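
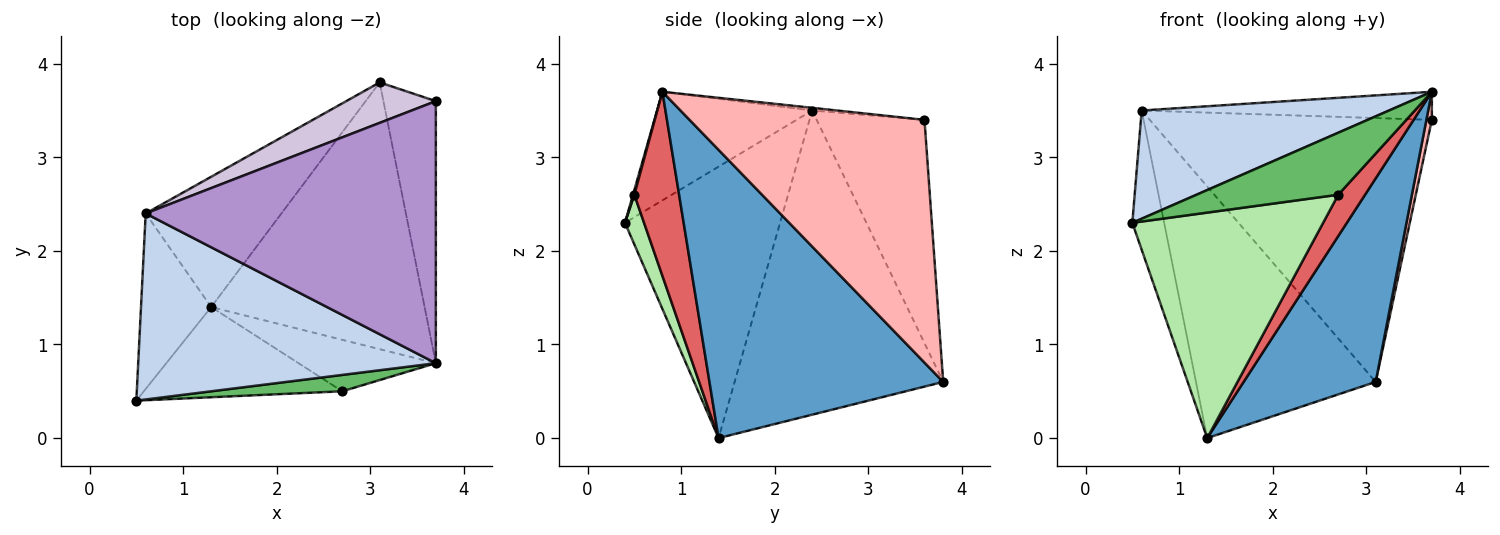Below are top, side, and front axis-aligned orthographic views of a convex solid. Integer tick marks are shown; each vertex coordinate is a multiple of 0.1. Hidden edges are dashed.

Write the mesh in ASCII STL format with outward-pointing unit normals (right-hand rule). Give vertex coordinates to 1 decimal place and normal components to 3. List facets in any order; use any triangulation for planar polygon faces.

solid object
 facet normal 0.732 -0.413 -0.542
  outer loop
   vertex 1.3 1.4 0.0
   vertex 3.1 3.8 0.6
   vertex 3.7 0.8 3.7
  endloop
 endfacet
 facet normal -0.301 -0.480 0.824
  outer loop
   vertex 0.6 2.4 3.5
   vertex 0.5 0.4 2.3
   vertex 3.7 0.8 3.7
  endloop
 endfacet
 facet normal -0.950 0.195 -0.246
  outer loop
   vertex 0.6 2.4 3.5
   vertex 1.3 1.4 0.0
   vertex 0.5 0.4 2.3
  endloop
 endfacet
 facet normal -0.718 0.618 -0.320
  outer loop
   vertex 0.6 2.4 3.5
   vertex 3.1 3.8 0.6
   vertex 1.3 1.4 0.0
  endloop
 endfacet
 facet normal 0.009 -0.967 0.255
  outer loop
   vertex 2.7 0.5 2.6
   vertex 3.7 0.8 3.7
   vertex 0.5 0.4 2.3
  endloop
 endfacet
 facet normal 0.092 -0.925 -0.370
  outer loop
   vertex 2.7 0.5 2.6
   vertex 0.5 0.4 2.3
   vertex 1.3 1.4 0.0
  endloop
 endfacet
 facet normal 0.723 -0.433 -0.539
  outer loop
   vertex 2.7 0.5 2.6
   vertex 1.3 1.4 0.0
   vertex 3.7 0.8 3.7
  endloop
 endfacet
 facet normal 0.977 -0.023 -0.211
  outer loop
   vertex 3.7 3.6 3.4
   vertex 3.7 0.8 3.7
   vertex 3.1 3.8 0.6
  endloop
 endfacet
 facet normal -0.009 0.107 0.994
  outer loop
   vertex 3.7 3.6 3.4
   vertex 0.6 2.4 3.5
   vertex 3.7 0.8 3.7
  endloop
 endfacet
 facet normal -0.353 0.925 0.142
  outer loop
   vertex 3.7 3.6 3.4
   vertex 3.1 3.8 0.6
   vertex 0.6 2.4 3.5
  endloop
 endfacet
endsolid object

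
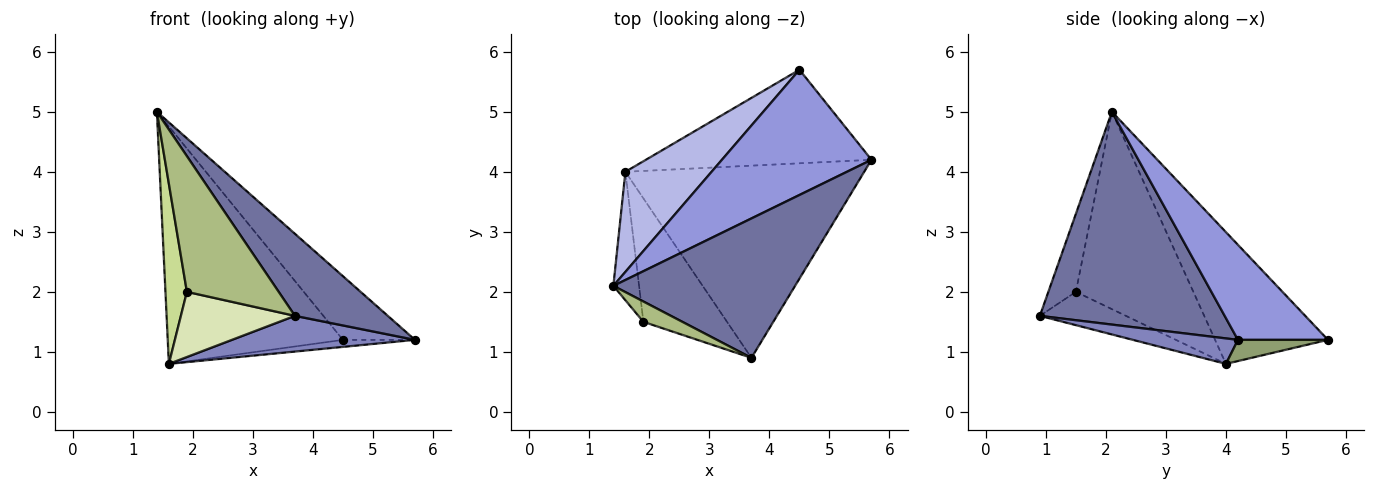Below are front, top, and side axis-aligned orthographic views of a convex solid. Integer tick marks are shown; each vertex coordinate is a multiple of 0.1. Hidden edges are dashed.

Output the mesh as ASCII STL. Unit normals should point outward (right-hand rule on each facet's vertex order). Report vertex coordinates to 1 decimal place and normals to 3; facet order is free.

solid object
 facet normal 0.710 -0.357 0.607
  outer loop
   vertex 3.7 0.9 1.6
   vertex 5.7 4.2 1.2
   vertex 1.4 2.1 5.0
  endloop
 endfacet
 facet normal 0.104 -0.182 -0.978
  outer loop
   vertex 1.6 4.0 0.8
   vertex 5.7 4.2 1.2
   vertex 3.7 0.9 1.6
  endloop
 endfacet
 facet normal 0.493 0.394 0.776
  outer loop
   vertex 4.5 5.7 1.2
   vertex 1.4 2.1 5.0
   vertex 5.7 4.2 1.2
  endloop
 endfacet
 facet normal -0.511 0.792 0.334
  outer loop
   vertex 4.5 5.7 1.2
   vertex 1.6 4.0 0.8
   vertex 1.4 2.1 5.0
  endloop
 endfacet
 facet normal 0.093 0.075 -0.993
  outer loop
   vertex 4.5 5.7 1.2
   vertex 5.7 4.2 1.2
   vertex 1.6 4.0 0.8
  endloop
 endfacet
 facet normal -0.284 -0.948 0.142
  outer loop
   vertex 1.9 1.5 2.0
   vertex 3.7 0.9 1.6
   vertex 1.4 2.1 5.0
  endloop
 endfacet
 facet normal -0.976 -0.178 -0.127
  outer loop
   vertex 1.9 1.5 2.0
   vertex 1.4 2.1 5.0
   vertex 1.6 4.0 0.8
  endloop
 endfacet
 facet normal -0.332 -0.440 -0.834
  outer loop
   vertex 1.9 1.5 2.0
   vertex 1.6 4.0 0.8
   vertex 3.7 0.9 1.6
  endloop
 endfacet
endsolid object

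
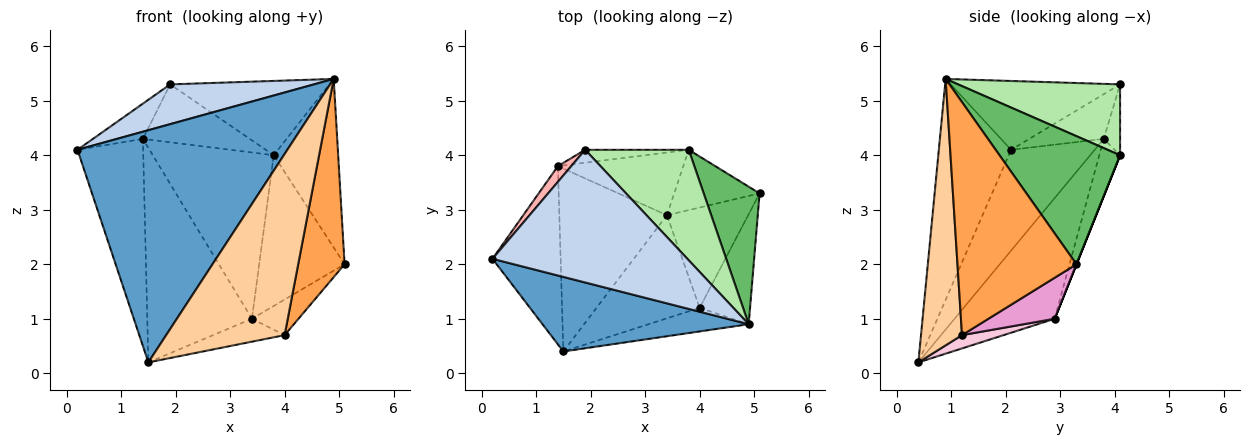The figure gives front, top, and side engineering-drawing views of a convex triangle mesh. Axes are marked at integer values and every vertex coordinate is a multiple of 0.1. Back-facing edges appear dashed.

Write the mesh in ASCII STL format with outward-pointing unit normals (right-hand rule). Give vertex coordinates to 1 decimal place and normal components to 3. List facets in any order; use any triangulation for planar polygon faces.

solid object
 facet normal -0.311 -0.905 0.291
  outer loop
   vertex 1.5 0.4 0.2
   vertex 4.9 0.9 5.4
   vertex 0.2 2.1 4.1
  endloop
 endfacet
 facet normal -0.320 -0.272 0.907
  outer loop
   vertex 1.9 4.1 5.3
   vertex 0.2 2.1 4.1
   vertex 4.9 0.9 5.4
  endloop
 endfacet
 facet normal 0.913 -0.356 -0.198
  outer loop
   vertex 4.0 1.2 0.7
   vertex 5.1 3.3 2.0
   vertex 4.9 0.9 5.4
  endloop
 endfacet
 facet normal 0.325 -0.938 -0.122
  outer loop
   vertex 4.0 1.2 0.7
   vertex 4.9 0.9 5.4
   vertex 1.5 0.4 0.2
  endloop
 endfacet
 facet normal 0.823 0.440 0.359
  outer loop
   vertex 3.8 4.1 4.0
   vertex 4.9 0.9 5.4
   vertex 5.1 3.3 2.0
  endloop
 endfacet
 facet normal 0.494 0.485 0.722
  outer loop
   vertex 3.8 4.1 4.0
   vertex 1.9 4.1 5.3
   vertex 4.9 0.9 5.4
  endloop
 endfacet
 facet normal -0.694 0.545 -0.469
  outer loop
   vertex 1.4 3.8 4.3
   vertex 1.5 0.4 0.2
   vertex 0.2 2.1 4.1
  endloop
 endfacet
 facet normal -0.806 0.541 0.241
  outer loop
   vertex 1.4 3.8 4.3
   vertex 0.2 2.1 4.1
   vertex 1.9 4.1 5.3
  endloop
 endfacet
 facet normal -0.148 0.965 -0.216
  outer loop
   vertex 1.4 3.8 4.3
   vertex 1.9 4.1 5.3
   vertex 3.8 4.1 4.0
  endloop
 endfacet
 facet normal 0.000 0.928 -0.371
  outer loop
   vertex 3.4 2.9 1.0
   vertex 3.8 4.1 4.0
   vertex 5.1 3.3 2.0
  endloop
 endfacet
 facet normal -0.159 0.924 -0.348
  outer loop
   vertex 3.4 2.9 1.0
   vertex 1.4 3.8 4.3
   vertex 3.8 4.1 4.0
  endloop
 endfacet
 facet normal -0.589 0.615 -0.525
  outer loop
   vertex 3.4 2.9 1.0
   vertex 1.5 0.4 0.2
   vertex 1.4 3.8 4.3
  endloop
 endfacet
 facet normal 0.430 0.302 -0.851
  outer loop
   vertex 3.4 2.9 1.0
   vertex 5.1 3.3 2.0
   vertex 4.0 1.2 0.7
  endloop
 endfacet
 facet normal 0.125 0.215 -0.969
  outer loop
   vertex 3.4 2.9 1.0
   vertex 4.0 1.2 0.7
   vertex 1.5 0.4 0.2
  endloop
 endfacet
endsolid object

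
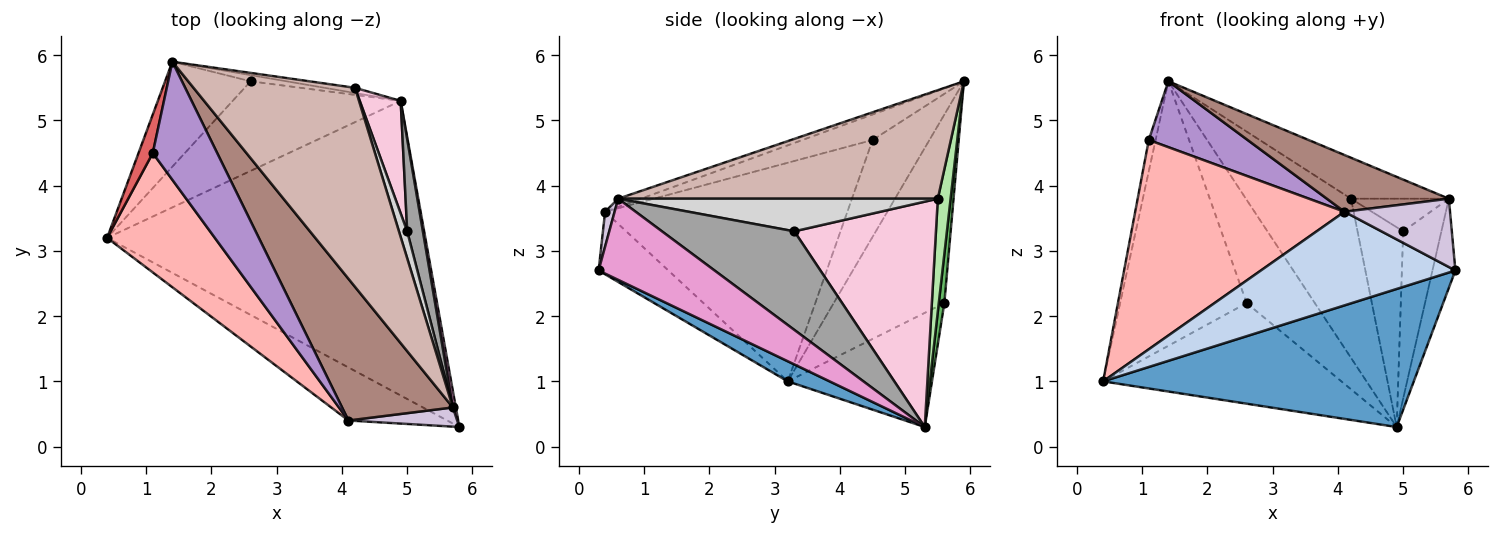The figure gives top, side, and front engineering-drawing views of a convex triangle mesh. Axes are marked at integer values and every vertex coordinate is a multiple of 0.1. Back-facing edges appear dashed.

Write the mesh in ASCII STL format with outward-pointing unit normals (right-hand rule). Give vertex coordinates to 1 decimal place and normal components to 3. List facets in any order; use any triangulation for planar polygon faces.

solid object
 facet normal 0.057 -0.424 -0.904
  outer loop
   vertex 4.9 5.3 0.3
   vertex 5.8 0.3 2.7
   vertex 0.4 3.2 1.0
  endloop
 endfacet
 facet normal -0.298 -0.831 -0.470
  outer loop
   vertex 4.1 0.4 3.6
   vertex 0.4 3.2 1.0
   vertex 5.8 0.3 2.7
  endloop
 endfacet
 facet normal -0.412 0.681 -0.606
  outer loop
   vertex 2.6 5.6 2.2
   vertex 4.9 5.3 0.3
   vertex 0.4 3.2 1.0
  endloop
 endfacet
 facet normal -0.631 0.721 -0.286
  outer loop
   vertex 2.6 5.6 2.2
   vertex 0.4 3.2 1.0
   vertex 1.4 5.9 5.6
  endloop
 endfacet
 facet normal 0.081 0.995 -0.059
  outer loop
   vertex 2.6 5.6 2.2
   vertex 1.4 5.9 5.6
   vertex 4.9 5.3 0.3
  endloop
 endfacet
 facet normal 0.121 0.992 -0.033
  outer loop
   vertex 4.2 5.5 3.8
   vertex 4.9 5.3 0.3
   vertex 1.4 5.9 5.6
  endloop
 endfacet
 facet normal -0.982 0.118 0.145
  outer loop
   vertex 1.1 4.5 4.7
   vertex 1.4 5.9 5.6
   vertex 0.4 3.2 1.0
  endloop
 endfacet
 facet normal -0.709 -0.613 0.349
  outer loop
   vertex 1.1 4.5 4.7
   vertex 0.4 3.2 1.0
   vertex 4.1 0.4 3.6
  endloop
 endfacet
 facet normal -0.327 -0.461 0.825
  outer loop
   vertex 1.1 4.5 4.7
   vertex 4.1 0.4 3.6
   vertex 1.4 5.9 5.6
  endloop
 endfacet
 facet normal 0.086 -0.959 0.269
  outer loop
   vertex 5.7 0.6 3.8
   vertex 4.1 0.4 3.6
   vertex 5.8 0.3 2.7
  endloop
 endfacet
 facet normal -0.069 -0.371 0.926
  outer loop
   vertex 5.7 0.6 3.8
   vertex 1.4 5.9 5.6
   vertex 4.1 0.4 3.6
  endloop
 endfacet
 facet normal 0.550 0.168 0.818
  outer loop
   vertex 5.7 0.6 3.8
   vertex 4.2 5.5 3.8
   vertex 1.4 5.9 5.6
  endloop
 endfacet
 facet normal 0.980 0.194 0.036
  outer loop
   vertex 5.7 0.6 3.8
   vertex 5.8 0.3 2.7
   vertex 4.9 5.3 0.3
  endloop
 endfacet
 facet normal 0.938 0.302 0.170
  outer loop
   vertex 5.0 3.3 3.3
   vertex 4.9 5.3 0.3
   vertex 4.2 5.5 3.8
  endloop
 endfacet
 facet normal 0.950 0.274 0.151
  outer loop
   vertex 5.0 3.3 3.3
   vertex 5.7 0.6 3.8
   vertex 4.9 5.3 0.3
  endloop
 endfacet
 facet normal 0.929 0.285 0.235
  outer loop
   vertex 5.0 3.3 3.3
   vertex 4.2 5.5 3.8
   vertex 5.7 0.6 3.8
  endloop
 endfacet
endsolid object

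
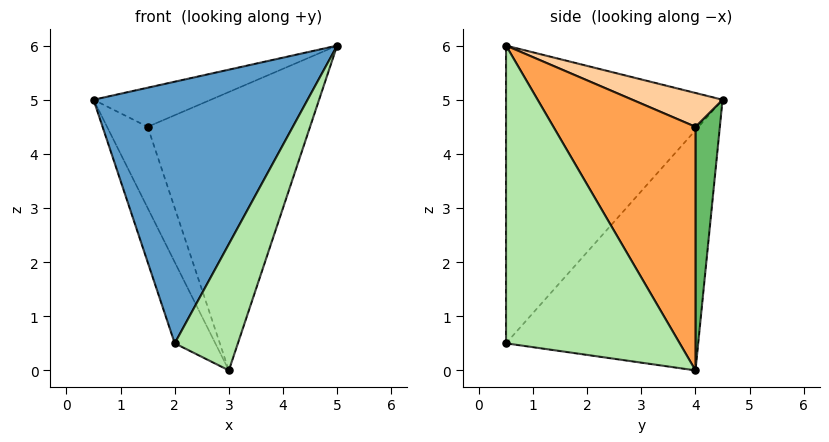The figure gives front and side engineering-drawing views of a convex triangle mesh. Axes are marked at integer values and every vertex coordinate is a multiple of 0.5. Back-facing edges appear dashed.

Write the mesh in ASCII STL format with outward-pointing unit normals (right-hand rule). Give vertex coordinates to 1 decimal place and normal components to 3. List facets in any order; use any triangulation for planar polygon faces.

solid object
 facet normal -0.663 -0.655 0.362
  outer loop
   vertex 2.0 0.5 0.5
   vertex 5.0 0.5 6.0
   vertex 0.5 4.5 5.0
  endloop
 endfacet
 facet normal -0.872 0.184 -0.454
  outer loop
   vertex 2.0 0.5 0.5
   vertex 0.5 4.5 5.0
   vertex 3.0 4.0 0.0
  endloop
 endfacet
 facet normal 0.643 0.735 0.214
  outer loop
   vertex 1.5 4.0 4.5
   vertex 5.0 0.5 6.0
   vertex 3.0 4.0 0.0
  endloop
 endfacet
 facet normal 0.561 0.729 0.393
  outer loop
   vertex 1.5 4.0 4.5
   vertex 0.5 4.5 5.0
   vertex 5.0 0.5 6.0
  endloop
 endfacet
 facet normal 0.507 0.845 0.169
  outer loop
   vertex 1.5 4.0 4.5
   vertex 3.0 4.0 0.0
   vertex 0.5 4.5 5.0
  endloop
 endfacet
 facet normal 0.836 -0.304 -0.456
  outer loop
   vertex 2.0 0.5 0.5
   vertex 3.0 4.0 0.0
   vertex 5.0 0.5 6.0
  endloop
 endfacet
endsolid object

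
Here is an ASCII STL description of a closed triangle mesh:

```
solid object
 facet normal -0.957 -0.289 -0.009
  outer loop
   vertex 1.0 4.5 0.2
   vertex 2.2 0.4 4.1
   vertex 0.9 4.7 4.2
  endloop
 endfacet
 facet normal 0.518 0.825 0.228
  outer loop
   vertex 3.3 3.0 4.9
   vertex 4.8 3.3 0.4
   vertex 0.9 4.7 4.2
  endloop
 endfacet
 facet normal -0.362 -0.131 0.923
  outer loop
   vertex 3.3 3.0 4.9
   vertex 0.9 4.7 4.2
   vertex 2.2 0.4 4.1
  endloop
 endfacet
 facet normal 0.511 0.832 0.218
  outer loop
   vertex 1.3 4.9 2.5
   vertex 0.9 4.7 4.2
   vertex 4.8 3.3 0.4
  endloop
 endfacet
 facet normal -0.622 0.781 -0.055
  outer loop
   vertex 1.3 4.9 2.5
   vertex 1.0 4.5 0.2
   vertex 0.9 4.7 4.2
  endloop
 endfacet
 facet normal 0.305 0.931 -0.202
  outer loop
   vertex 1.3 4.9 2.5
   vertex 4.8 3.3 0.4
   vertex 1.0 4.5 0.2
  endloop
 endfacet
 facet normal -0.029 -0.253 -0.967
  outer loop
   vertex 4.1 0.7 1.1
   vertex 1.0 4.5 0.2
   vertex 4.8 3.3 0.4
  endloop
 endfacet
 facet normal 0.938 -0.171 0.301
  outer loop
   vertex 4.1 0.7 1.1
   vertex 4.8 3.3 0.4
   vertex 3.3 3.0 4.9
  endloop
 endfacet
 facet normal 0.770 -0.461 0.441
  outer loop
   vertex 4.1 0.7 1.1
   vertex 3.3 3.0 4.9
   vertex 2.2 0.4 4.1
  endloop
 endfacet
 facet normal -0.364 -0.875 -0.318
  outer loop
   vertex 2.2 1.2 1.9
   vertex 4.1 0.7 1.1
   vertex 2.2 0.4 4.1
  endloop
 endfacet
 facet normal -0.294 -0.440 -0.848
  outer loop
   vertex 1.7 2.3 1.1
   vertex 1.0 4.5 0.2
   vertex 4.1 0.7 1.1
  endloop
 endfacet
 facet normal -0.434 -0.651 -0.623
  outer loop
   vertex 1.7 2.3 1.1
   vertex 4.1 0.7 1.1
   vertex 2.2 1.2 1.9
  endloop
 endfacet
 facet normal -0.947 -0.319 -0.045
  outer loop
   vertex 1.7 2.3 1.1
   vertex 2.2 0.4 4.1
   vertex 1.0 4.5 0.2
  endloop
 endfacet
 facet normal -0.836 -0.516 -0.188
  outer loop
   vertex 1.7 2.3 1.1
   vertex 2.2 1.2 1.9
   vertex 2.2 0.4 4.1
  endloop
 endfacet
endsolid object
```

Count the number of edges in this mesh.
21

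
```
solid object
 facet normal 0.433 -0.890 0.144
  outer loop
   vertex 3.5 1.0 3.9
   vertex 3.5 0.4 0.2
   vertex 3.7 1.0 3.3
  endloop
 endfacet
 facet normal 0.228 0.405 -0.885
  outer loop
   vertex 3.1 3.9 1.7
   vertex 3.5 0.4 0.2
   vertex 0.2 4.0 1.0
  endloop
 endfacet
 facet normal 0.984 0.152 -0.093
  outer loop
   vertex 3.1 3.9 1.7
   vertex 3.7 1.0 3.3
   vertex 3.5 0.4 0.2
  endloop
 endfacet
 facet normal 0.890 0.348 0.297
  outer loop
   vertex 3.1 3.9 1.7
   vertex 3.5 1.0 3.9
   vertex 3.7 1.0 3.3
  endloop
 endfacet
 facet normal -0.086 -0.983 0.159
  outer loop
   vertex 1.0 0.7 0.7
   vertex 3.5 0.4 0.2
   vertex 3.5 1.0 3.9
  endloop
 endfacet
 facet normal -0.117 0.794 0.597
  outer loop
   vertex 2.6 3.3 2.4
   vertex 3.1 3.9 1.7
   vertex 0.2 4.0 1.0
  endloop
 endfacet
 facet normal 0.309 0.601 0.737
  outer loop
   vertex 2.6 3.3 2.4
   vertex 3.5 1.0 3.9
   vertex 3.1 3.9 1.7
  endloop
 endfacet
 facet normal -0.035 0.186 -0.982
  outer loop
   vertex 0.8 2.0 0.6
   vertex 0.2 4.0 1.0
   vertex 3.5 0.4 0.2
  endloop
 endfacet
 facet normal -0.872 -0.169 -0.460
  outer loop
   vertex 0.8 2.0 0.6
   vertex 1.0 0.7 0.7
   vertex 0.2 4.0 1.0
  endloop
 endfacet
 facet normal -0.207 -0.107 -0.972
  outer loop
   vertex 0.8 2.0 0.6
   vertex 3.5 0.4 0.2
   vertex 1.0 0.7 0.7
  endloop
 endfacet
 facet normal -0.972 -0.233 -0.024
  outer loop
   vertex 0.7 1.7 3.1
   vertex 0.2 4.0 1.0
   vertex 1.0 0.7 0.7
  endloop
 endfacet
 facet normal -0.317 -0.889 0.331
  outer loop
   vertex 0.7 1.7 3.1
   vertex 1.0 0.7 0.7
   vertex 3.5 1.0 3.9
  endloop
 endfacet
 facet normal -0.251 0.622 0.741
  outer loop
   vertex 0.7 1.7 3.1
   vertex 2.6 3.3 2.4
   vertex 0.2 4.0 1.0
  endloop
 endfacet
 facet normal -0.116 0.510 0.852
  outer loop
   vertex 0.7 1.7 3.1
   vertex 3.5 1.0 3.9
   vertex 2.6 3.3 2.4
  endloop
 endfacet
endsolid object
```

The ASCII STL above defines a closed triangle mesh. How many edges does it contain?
21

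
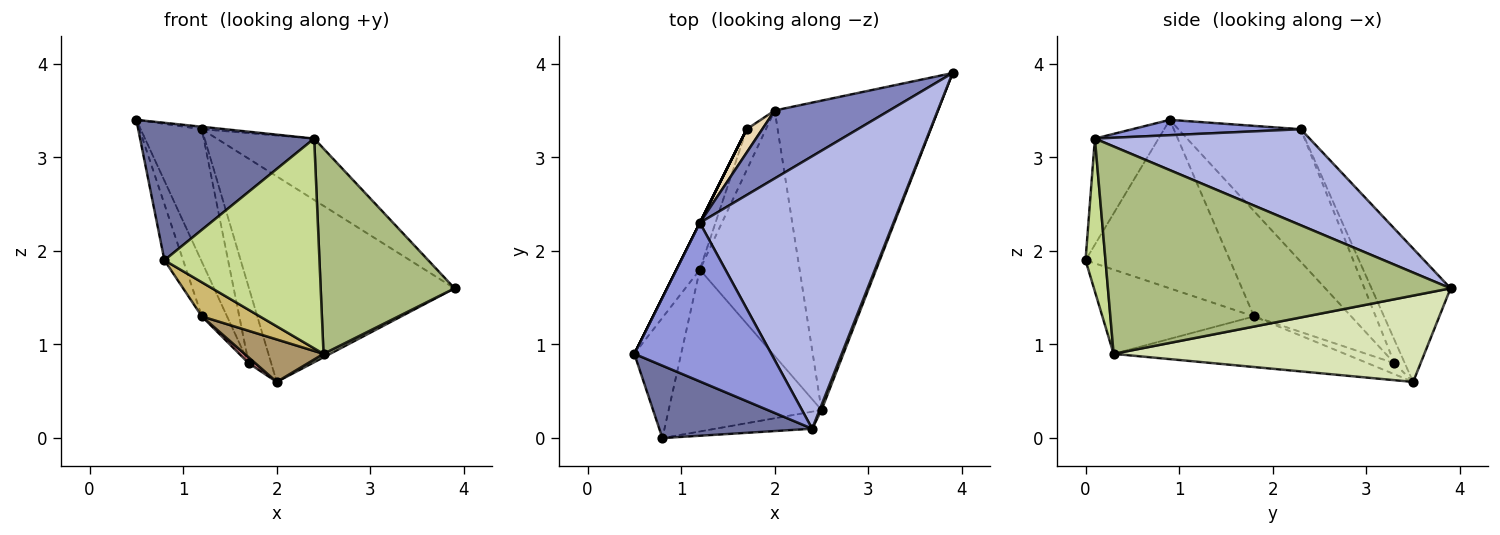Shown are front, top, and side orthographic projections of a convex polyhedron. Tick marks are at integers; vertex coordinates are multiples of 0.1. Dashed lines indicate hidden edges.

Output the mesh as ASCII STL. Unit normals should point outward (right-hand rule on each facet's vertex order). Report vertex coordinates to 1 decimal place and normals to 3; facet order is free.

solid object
 facet normal -0.308 -0.842 0.444
  outer loop
   vertex 2.4 0.1 3.2
   vertex 0.5 0.9 3.4
   vertex 0.8 0.0 1.9
  endloop
 endfacet
 facet normal -0.343 0.892 0.295
  outer loop
   vertex 1.2 2.3 3.3
   vertex 3.9 3.9 1.6
   vertex 2.0 3.5 0.6
  endloop
 endfacet
 facet normal 0.111 0.015 0.994
  outer loop
   vertex 1.2 2.3 3.3
   vertex 0.5 0.9 3.4
   vertex 2.4 0.1 3.2
  endloop
 endfacet
 facet normal 0.436 0.198 0.878
  outer loop
   vertex 1.2 2.3 3.3
   vertex 2.4 0.1 3.2
   vertex 3.9 3.9 1.6
  endloop
 endfacet
 facet normal -0.956 0.124 -0.266
  outer loop
   vertex 1.2 1.8 1.3
   vertex 0.8 0.0 1.9
   vertex 0.5 0.9 3.4
  endloop
 endfacet
 facet normal 0.931 -0.364 0.009
  outer loop
   vertex 2.5 0.3 0.9
   vertex 3.9 3.9 1.6
   vertex 2.4 0.1 3.2
  endloop
 endfacet
 facet normal 0.127 -0.989 -0.080
  outer loop
   vertex 2.5 0.3 0.9
   vertex 2.4 0.1 3.2
   vertex 0.8 0.0 1.9
  endloop
 endfacet
 facet normal 0.467 -0.010 -0.884
  outer loop
   vertex 2.5 0.3 0.9
   vertex 2.0 3.5 0.6
   vertex 3.9 3.9 1.6
  endloop
 endfacet
 facet normal -0.447 -0.152 -0.881
  outer loop
   vertex 2.5 0.3 0.9
   vertex 1.2 1.8 1.3
   vertex 2.0 3.5 0.6
  endloop
 endfacet
 facet normal -0.475 -0.182 -0.861
  outer loop
   vertex 2.5 0.3 0.9
   vertex 0.8 0.0 1.9
   vertex 1.2 1.8 1.3
  endloop
 endfacet
 facet normal -0.894 0.447 0.000
  outer loop
   vertex 1.7 3.3 0.8
   vertex 0.5 0.9 3.4
   vertex 1.2 2.3 3.3
  endloop
 endfacet
 facet normal -0.404 0.874 0.269
  outer loop
   vertex 1.7 3.3 0.8
   vertex 1.2 2.3 3.3
   vertex 2.0 3.5 0.6
  endloop
 endfacet
 facet normal -0.946 0.245 -0.210
  outer loop
   vertex 1.7 3.3 0.8
   vertex 1.2 1.8 1.3
   vertex 0.5 0.9 3.4
  endloop
 endfacet
 facet normal -0.492 -0.123 -0.862
  outer loop
   vertex 1.7 3.3 0.8
   vertex 2.0 3.5 0.6
   vertex 1.2 1.8 1.3
  endloop
 endfacet
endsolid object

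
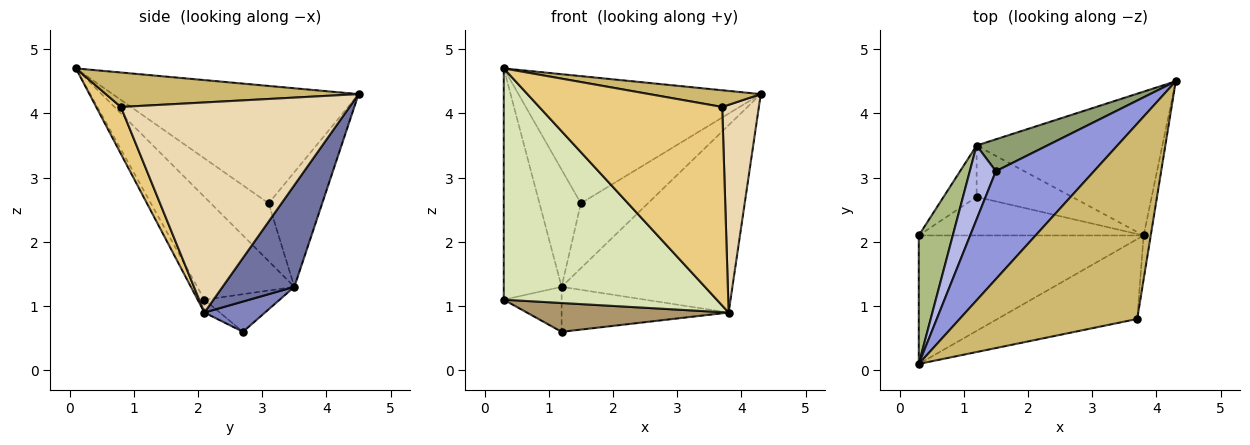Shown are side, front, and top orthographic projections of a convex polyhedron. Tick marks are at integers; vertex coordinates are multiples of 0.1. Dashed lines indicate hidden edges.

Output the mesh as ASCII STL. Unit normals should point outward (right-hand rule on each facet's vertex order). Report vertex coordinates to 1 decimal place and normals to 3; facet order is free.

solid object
 facet normal 0.316 0.752 -0.578
  outer loop
   vertex 3.8 2.1 0.9
   vertex 1.2 3.5 1.3
   vertex 4.3 4.5 4.3
  endloop
 endfacet
 facet normal 0.232 0.640 -0.732
  outer loop
   vertex 3.8 2.1 0.9
   vertex 1.2 2.7 0.6
   vertex 1.2 3.5 1.3
  endloop
 endfacet
 facet normal -0.612 0.603 0.512
  outer loop
   vertex 1.5 3.1 2.6
   vertex 0.3 0.1 4.7
   vertex 4.3 4.5 4.3
  endloop
 endfacet
 facet normal -0.763 0.546 0.344
  outer loop
   vertex 1.5 3.1 2.6
   vertex 1.2 3.5 1.3
   vertex 0.3 0.1 4.7
  endloop
 endfacet
 facet normal -0.583 0.729 0.359
  outer loop
   vertex 1.5 3.1 2.6
   vertex 4.3 4.5 4.3
   vertex 1.2 3.5 1.3
  endloop
 endfacet
 facet normal -0.826 0.492 0.273
  outer loop
   vertex 0.3 2.1 1.1
   vertex 0.3 0.1 4.7
   vertex 1.2 3.5 1.3
  endloop
 endfacet
 facet normal -0.651 0.500 -0.571
  outer loop
   vertex 0.3 2.1 1.1
   vertex 1.2 3.5 1.3
   vertex 1.2 2.7 0.6
  endloop
 endfacet
 facet normal -0.028 -0.874 -0.485
  outer loop
   vertex 0.3 2.1 1.1
   vertex 3.8 2.1 0.9
   vertex 0.3 0.1 4.7
  endloop
 endfacet
 facet normal -0.046 -0.598 -0.800
  outer loop
   vertex 0.3 2.1 1.1
   vertex 1.2 2.7 0.6
   vertex 3.8 2.1 0.9
  endloop
 endfacet
 facet normal 0.190 -0.084 0.978
  outer loop
   vertex 3.7 0.8 4.1
   vertex 4.3 4.5 4.3
   vertex 0.3 0.1 4.7
  endloop
 endfacet
 facet normal 0.124 -0.921 -0.370
  outer loop
   vertex 3.7 0.8 4.1
   vertex 0.3 0.1 4.7
   vertex 3.8 2.1 0.9
  endloop
 endfacet
 facet normal 0.987 -0.158 -0.033
  outer loop
   vertex 3.7 0.8 4.1
   vertex 3.8 2.1 0.9
   vertex 4.3 4.5 4.3
  endloop
 endfacet
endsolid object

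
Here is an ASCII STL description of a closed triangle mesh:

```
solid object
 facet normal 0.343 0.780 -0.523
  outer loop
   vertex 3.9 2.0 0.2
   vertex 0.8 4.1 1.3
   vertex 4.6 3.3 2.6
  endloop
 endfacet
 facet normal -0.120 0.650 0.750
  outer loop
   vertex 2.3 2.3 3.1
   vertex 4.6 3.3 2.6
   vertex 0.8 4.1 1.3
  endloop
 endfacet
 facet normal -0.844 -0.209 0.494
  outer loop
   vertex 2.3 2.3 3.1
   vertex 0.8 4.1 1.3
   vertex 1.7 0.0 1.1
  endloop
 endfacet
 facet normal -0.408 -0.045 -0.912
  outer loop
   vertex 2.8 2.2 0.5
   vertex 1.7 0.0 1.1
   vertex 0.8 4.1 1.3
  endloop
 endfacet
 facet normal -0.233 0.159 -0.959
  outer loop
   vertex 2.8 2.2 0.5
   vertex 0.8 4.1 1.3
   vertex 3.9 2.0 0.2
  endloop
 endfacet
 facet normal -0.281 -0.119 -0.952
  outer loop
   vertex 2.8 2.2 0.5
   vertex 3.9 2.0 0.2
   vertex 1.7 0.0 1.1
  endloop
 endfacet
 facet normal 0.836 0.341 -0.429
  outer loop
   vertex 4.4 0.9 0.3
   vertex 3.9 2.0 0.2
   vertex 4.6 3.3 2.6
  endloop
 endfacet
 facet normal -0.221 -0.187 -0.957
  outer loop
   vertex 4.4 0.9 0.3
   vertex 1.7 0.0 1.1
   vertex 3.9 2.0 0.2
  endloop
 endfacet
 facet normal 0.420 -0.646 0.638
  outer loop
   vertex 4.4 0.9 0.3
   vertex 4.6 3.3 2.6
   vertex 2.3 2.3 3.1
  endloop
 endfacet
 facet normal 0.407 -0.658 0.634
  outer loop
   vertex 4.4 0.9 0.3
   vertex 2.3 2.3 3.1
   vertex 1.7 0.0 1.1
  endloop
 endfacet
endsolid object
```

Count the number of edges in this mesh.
15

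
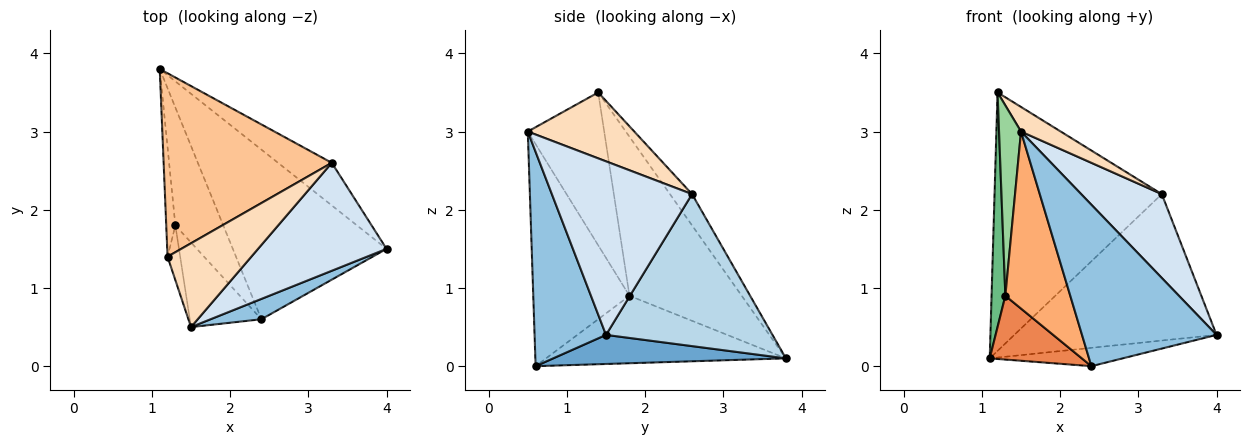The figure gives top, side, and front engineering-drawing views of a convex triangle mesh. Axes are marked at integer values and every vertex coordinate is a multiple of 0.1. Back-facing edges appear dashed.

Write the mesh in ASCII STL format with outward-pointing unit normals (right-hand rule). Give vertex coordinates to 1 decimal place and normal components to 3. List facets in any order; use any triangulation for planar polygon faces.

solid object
 facet normal 0.185 0.106 -0.977
  outer loop
   vertex 2.4 0.6 0.0
   vertex 1.1 3.8 0.1
   vertex 4.0 1.5 0.4
  endloop
 endfacet
 facet normal 0.466 -0.878 0.111
  outer loop
   vertex 2.4 0.6 0.0
   vertex 4.0 1.5 0.4
   vertex 1.5 0.5 3.0
  endloop
 endfacet
 facet normal 0.620 0.753 -0.219
  outer loop
   vertex 3.3 2.6 2.2
   vertex 4.0 1.5 0.4
   vertex 1.1 3.8 0.1
  endloop
 endfacet
 facet normal 0.730 -0.420 0.540
  outer loop
   vertex 3.3 2.6 2.2
   vertex 1.5 0.5 3.0
   vertex 4.0 1.5 0.4
  endloop
 endfacet
 facet normal -0.778 -0.299 -0.553
  outer loop
   vertex 1.3 1.8 0.9
   vertex 1.1 3.8 0.1
   vertex 2.4 0.6 0.0
  endloop
 endfacet
 facet normal -0.801 -0.540 -0.258
  outer loop
   vertex 1.3 1.8 0.9
   vertex 2.4 0.6 0.0
   vertex 1.5 0.5 3.0
  endloop
 endfacet
 facet normal -0.107 0.811 0.575
  outer loop
   vertex 1.2 1.4 3.5
   vertex 3.3 2.6 2.2
   vertex 1.1 3.8 0.1
  endloop
 endfacet
 facet normal 0.602 -0.225 0.766
  outer loop
   vertex 1.2 1.4 3.5
   vertex 1.5 0.5 3.0
   vertex 3.3 2.6 2.2
  endloop
 endfacet
 facet normal -0.991 -0.122 -0.057
  outer loop
   vertex 1.2 1.4 3.5
   vertex 1.1 3.8 0.1
   vertex 1.3 1.8 0.9
  endloop
 endfacet
 facet normal -0.958 -0.275 -0.079
  outer loop
   vertex 1.2 1.4 3.5
   vertex 1.3 1.8 0.9
   vertex 1.5 0.5 3.0
  endloop
 endfacet
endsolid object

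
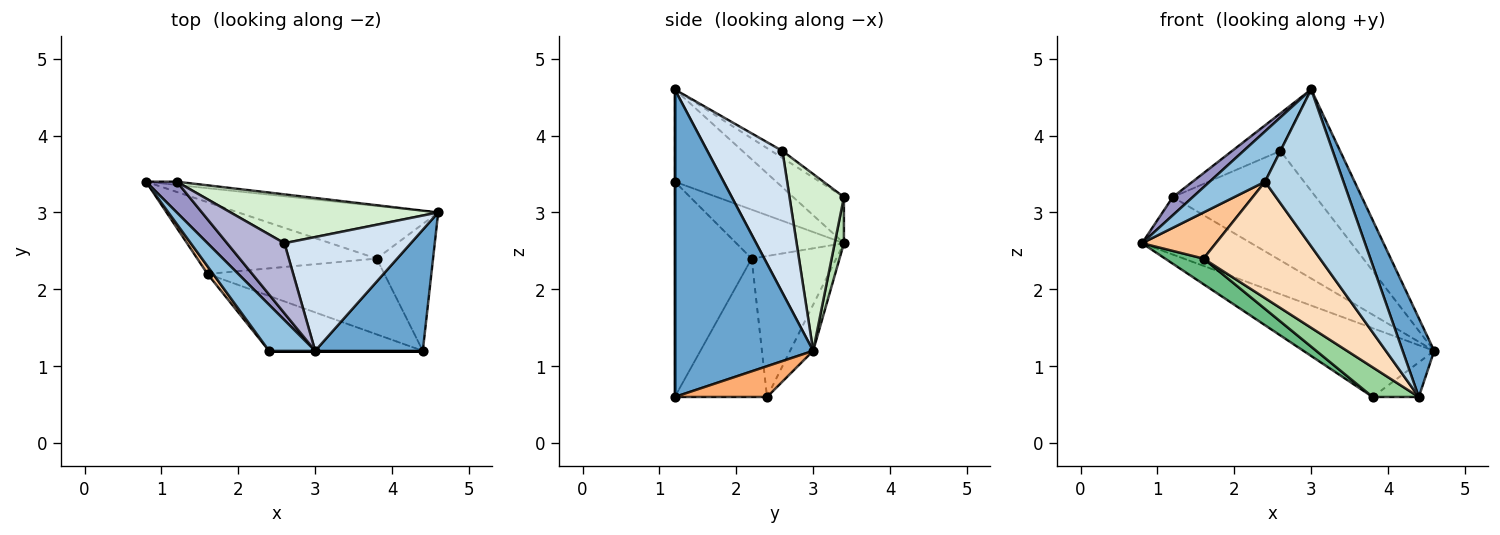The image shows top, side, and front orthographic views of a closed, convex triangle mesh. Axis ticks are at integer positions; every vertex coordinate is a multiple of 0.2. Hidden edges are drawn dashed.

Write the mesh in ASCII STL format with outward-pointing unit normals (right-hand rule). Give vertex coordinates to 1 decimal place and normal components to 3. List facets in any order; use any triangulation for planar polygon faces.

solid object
 facet normal 0.923 -0.210 0.323
  outer loop
   vertex 4.4 1.2 0.6
   vertex 4.6 3.0 1.2
   vertex 3.0 1.2 4.6
  endloop
 endfacet
 facet normal -0.804 -0.438 0.402
  outer loop
   vertex 2.4 1.2 3.4
   vertex 3.0 1.2 4.6
   vertex 0.8 3.4 2.6
  endloop
 endfacet
 facet normal 0.000 -1.000 0.000
  outer loop
   vertex 2.4 1.2 3.4
   vertex 4.4 1.2 0.6
   vertex 3.0 1.2 4.6
  endloop
 endfacet
 facet normal 0.642 0.510 0.572
  outer loop
   vertex 2.6 2.6 3.8
   vertex 3.0 1.2 4.6
   vertex 4.6 3.0 1.2
  endloop
 endfacet
 facet normal -0.139 0.787 -0.602
  outer loop
   vertex 3.8 2.4 0.6
   vertex 0.8 3.4 2.6
   vertex 4.6 3.0 1.2
  endloop
 endfacet
 facet normal 0.466 0.233 -0.854
  outer loop
   vertex 3.8 2.4 0.6
   vertex 4.6 3.0 1.2
   vertex 4.4 1.2 0.6
  endloop
 endfacet
 facet normal -0.821 -0.563 0.094
  outer loop
   vertex 1.6 2.2 2.4
   vertex 2.4 1.2 3.4
   vertex 0.8 3.4 2.6
  endloop
 endfacet
 facet normal -0.513 -0.776 -0.366
  outer loop
   vertex 1.6 2.2 2.4
   vertex 4.4 1.2 0.6
   vertex 2.4 1.2 3.4
  endloop
 endfacet
 facet normal -0.595 -0.270 -0.757
  outer loop
   vertex 1.6 2.2 2.4
   vertex 0.8 3.4 2.6
   vertex 3.8 2.4 0.6
  endloop
 endfacet
 facet normal -0.589 -0.294 -0.753
  outer loop
   vertex 1.6 2.2 2.4
   vertex 3.8 2.4 0.6
   vertex 4.4 1.2 0.6
  endloop
 endfacet
 facet normal 0.084 0.995 -0.056
  outer loop
   vertex 1.2 3.4 3.2
   vertex 4.6 3.0 1.2
   vertex 0.8 3.4 2.6
  endloop
 endfacet
 facet normal 0.328 0.863 0.385
  outer loop
   vertex 1.2 3.4 3.2
   vertex 2.6 2.6 3.8
   vertex 4.6 3.0 1.2
  endloop
 endfacet
 facet normal -0.791 -0.311 0.527
  outer loop
   vertex 1.2 3.4 3.2
   vertex 0.8 3.4 2.6
   vertex 3.0 1.2 4.6
  endloop
 endfacet
 facet normal -0.107 0.470 0.876
  outer loop
   vertex 1.2 3.4 3.2
   vertex 3.0 1.2 4.6
   vertex 2.6 2.6 3.8
  endloop
 endfacet
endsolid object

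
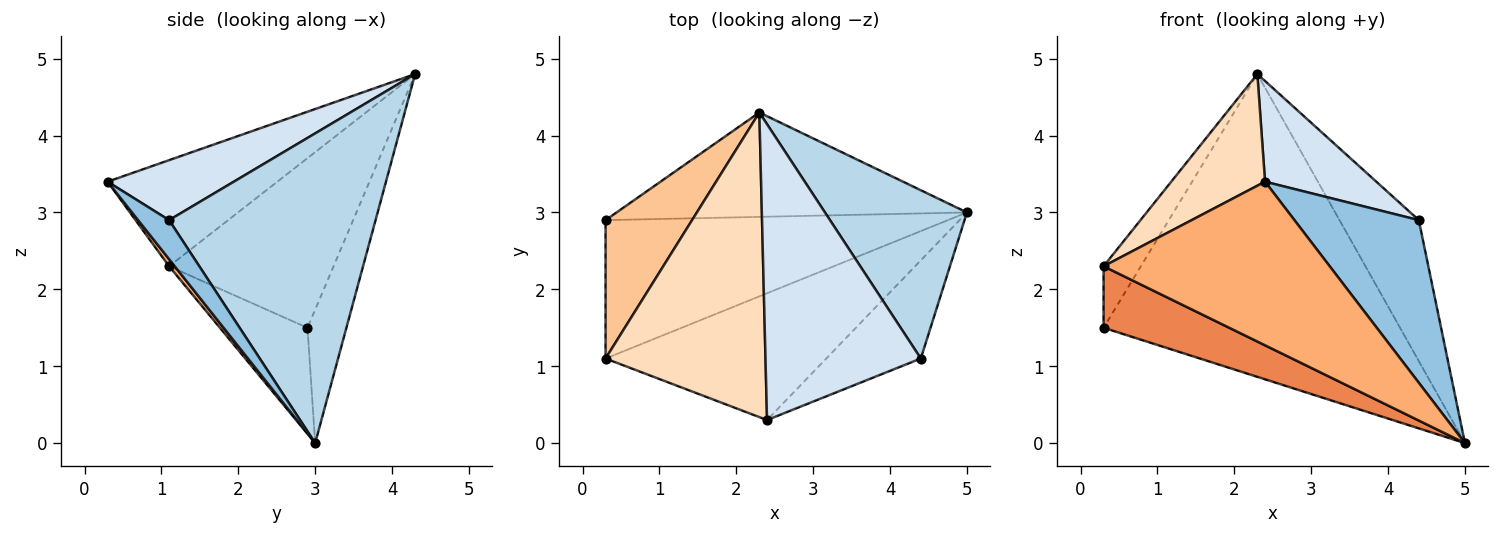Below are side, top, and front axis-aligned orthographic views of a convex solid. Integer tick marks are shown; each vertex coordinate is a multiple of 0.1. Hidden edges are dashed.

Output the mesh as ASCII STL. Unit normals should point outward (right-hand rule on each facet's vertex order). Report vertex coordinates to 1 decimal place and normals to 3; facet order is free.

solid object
 facet normal -0.123 0.938 -0.323
  outer loop
   vertex 2.3 4.3 4.8
   vertex 5.0 3.0 0.0
   vertex 0.3 2.9 1.5
  endloop
 endfacet
 facet normal 0.209 -0.837 -0.505
  outer loop
   vertex 4.4 1.1 2.9
   vertex 2.4 0.3 3.4
   vertex 5.0 3.0 0.0
  endloop
 endfacet
 facet normal 0.858 0.330 0.393
  outer loop
   vertex 4.4 1.1 2.9
   vertex 5.0 3.0 0.0
   vertex 2.3 4.3 4.8
  endloop
 endfacet
 facet normal 0.343 -0.303 0.889
  outer loop
   vertex 4.4 1.1 2.9
   vertex 2.3 4.3 4.8
   vertex 2.4 0.3 3.4
  endloop
 endfacet
 facet normal -0.272 -0.391 -0.879
  outer loop
   vertex 0.3 1.1 2.3
   vertex 0.3 2.9 1.5
   vertex 5.0 3.0 0.0
  endloop
 endfacet
 facet normal 0.020 -0.790 -0.612
  outer loop
   vertex 0.3 1.1 2.3
   vertex 5.0 3.0 0.0
   vertex 2.4 0.3 3.4
  endloop
 endfacet
 facet normal -0.873 0.198 0.445
  outer loop
   vertex 0.3 1.1 2.3
   vertex 2.3 4.3 4.8
   vertex 0.3 2.9 1.5
  endloop
 endfacet
 facet normal -0.529 -0.292 0.797
  outer loop
   vertex 0.3 1.1 2.3
   vertex 2.4 0.3 3.4
   vertex 2.3 4.3 4.8
  endloop
 endfacet
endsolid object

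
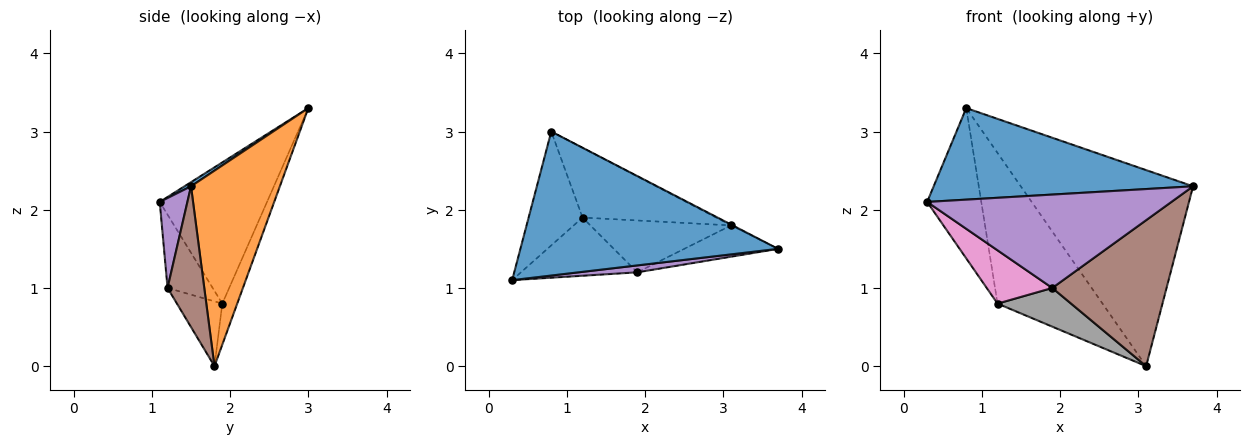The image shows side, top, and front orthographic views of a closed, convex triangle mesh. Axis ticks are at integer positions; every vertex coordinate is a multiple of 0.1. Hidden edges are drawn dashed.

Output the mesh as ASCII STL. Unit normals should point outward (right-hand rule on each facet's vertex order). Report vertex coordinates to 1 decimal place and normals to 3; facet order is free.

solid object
 facet normal 0.013 -0.536 0.844
  outer loop
   vertex 0.8 3.0 3.3
   vertex 0.3 1.1 2.1
   vertex 3.7 1.5 2.3
  endloop
 endfacet
 facet normal 0.458 0.889 -0.004
  outer loop
   vertex 3.1 1.8 0.0
   vertex 0.8 3.0 3.3
   vertex 3.7 1.5 2.3
  endloop
 endfacet
 facet normal -0.845 0.426 -0.323
  outer loop
   vertex 1.2 1.9 0.8
   vertex 0.3 1.1 2.1
   vertex 0.8 3.0 3.3
  endloop
 endfacet
 facet normal -0.128 0.900 -0.417
  outer loop
   vertex 1.2 1.9 0.8
   vertex 0.8 3.0 3.3
   vertex 3.1 1.8 0.0
  endloop
 endfacet
 facet normal 0.112 -0.991 0.073
  outer loop
   vertex 1.9 1.2 1.0
   vertex 3.7 1.5 2.3
   vertex 0.3 1.1 2.1
  endloop
 endfacet
 facet normal 0.300 -0.933 -0.200
  outer loop
   vertex 1.9 1.2 1.0
   vertex 3.1 1.8 0.0
   vertex 3.7 1.5 2.3
  endloop
 endfacet
 facet normal -0.421 -0.613 -0.669
  outer loop
   vertex 1.9 1.2 1.0
   vertex 0.3 1.1 2.1
   vertex 1.2 1.9 0.8
  endloop
 endfacet
 facet normal -0.346 -0.561 -0.752
  outer loop
   vertex 1.9 1.2 1.0
   vertex 1.2 1.9 0.8
   vertex 3.1 1.8 0.0
  endloop
 endfacet
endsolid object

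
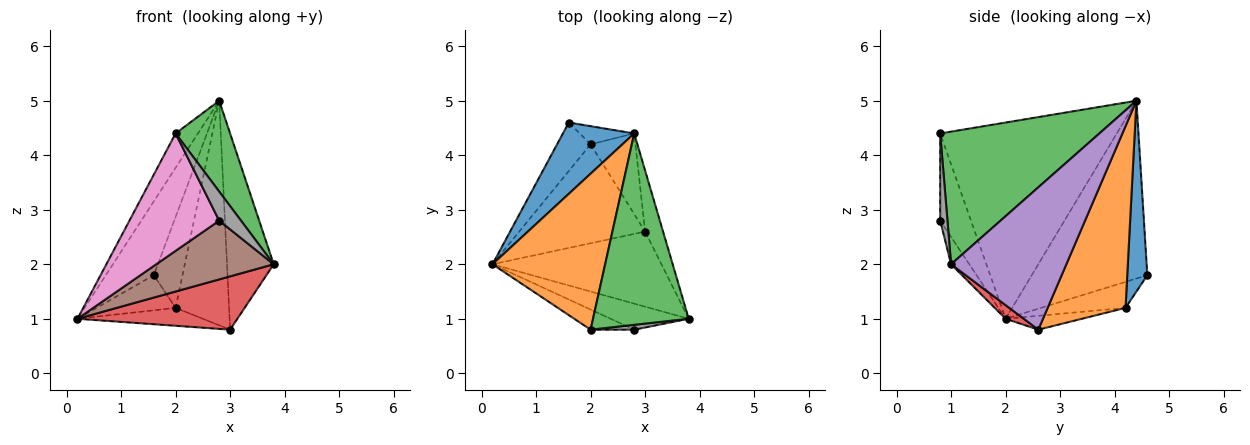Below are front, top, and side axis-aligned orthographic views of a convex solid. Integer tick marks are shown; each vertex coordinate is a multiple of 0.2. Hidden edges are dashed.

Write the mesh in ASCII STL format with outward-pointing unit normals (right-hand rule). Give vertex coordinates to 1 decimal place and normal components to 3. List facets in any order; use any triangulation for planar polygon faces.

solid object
 facet normal -0.866 0.360 0.347
  outer loop
   vertex 1.6 4.6 1.8
   vertex 0.2 2.0 1.0
   vertex 2.8 4.4 5.0
  endloop
 endfacet
 facet normal -0.862 0.109 0.495
  outer loop
   vertex 2.0 0.8 4.4
   vertex 2.8 4.4 5.0
   vertex 0.2 2.0 1.0
  endloop
 endfacet
 facet normal 0.781 -0.268 0.564
  outer loop
   vertex 2.0 0.8 4.4
   vertex 3.8 1.0 2.0
   vertex 2.8 4.4 5.0
  endloop
 endfacet
 facet normal 0.066 -0.577 -0.814
  outer loop
   vertex 3.0 2.6 0.8
   vertex 3.8 1.0 2.0
   vertex 0.2 2.0 1.0
  endloop
 endfacet
 facet normal 0.920 0.373 -0.116
  outer loop
   vertex 3.0 2.6 0.8
   vertex 2.8 4.4 5.0
   vertex 3.8 1.0 2.0
  endloop
 endfacet
 facet normal -0.140 -0.905 -0.401
  outer loop
   vertex 2.8 0.8 2.8
   vertex 0.2 2.0 1.0
   vertex 3.8 1.0 2.0
  endloop
 endfacet
 facet normal -0.320 -0.934 -0.160
  outer loop
   vertex 2.8 0.8 2.8
   vertex 2.0 0.8 4.4
   vertex 0.2 2.0 1.0
  endloop
 endfacet
 facet normal 0.312 -0.937 0.156
  outer loop
   vertex 2.8 0.8 2.8
   vertex 3.8 1.0 2.0
   vertex 2.0 0.8 4.4
  endloop
 endfacet
 facet normal -0.531 0.497 -0.686
  outer loop
   vertex 2.0 4.2 1.2
   vertex 0.2 2.0 1.0
   vertex 1.6 4.6 1.8
  endloop
 endfacet
 facet normal -0.108 0.177 -0.978
  outer loop
   vertex 2.0 4.2 1.2
   vertex 3.0 2.6 0.8
   vertex 0.2 2.0 1.0
  endloop
 endfacet
 facet normal 0.566 0.808 -0.162
  outer loop
   vertex 2.0 4.2 1.2
   vertex 1.6 4.6 1.8
   vertex 2.8 4.4 5.0
  endloop
 endfacet
 facet normal 0.808 0.555 -0.199
  outer loop
   vertex 2.0 4.2 1.2
   vertex 2.8 4.4 5.0
   vertex 3.0 2.6 0.8
  endloop
 endfacet
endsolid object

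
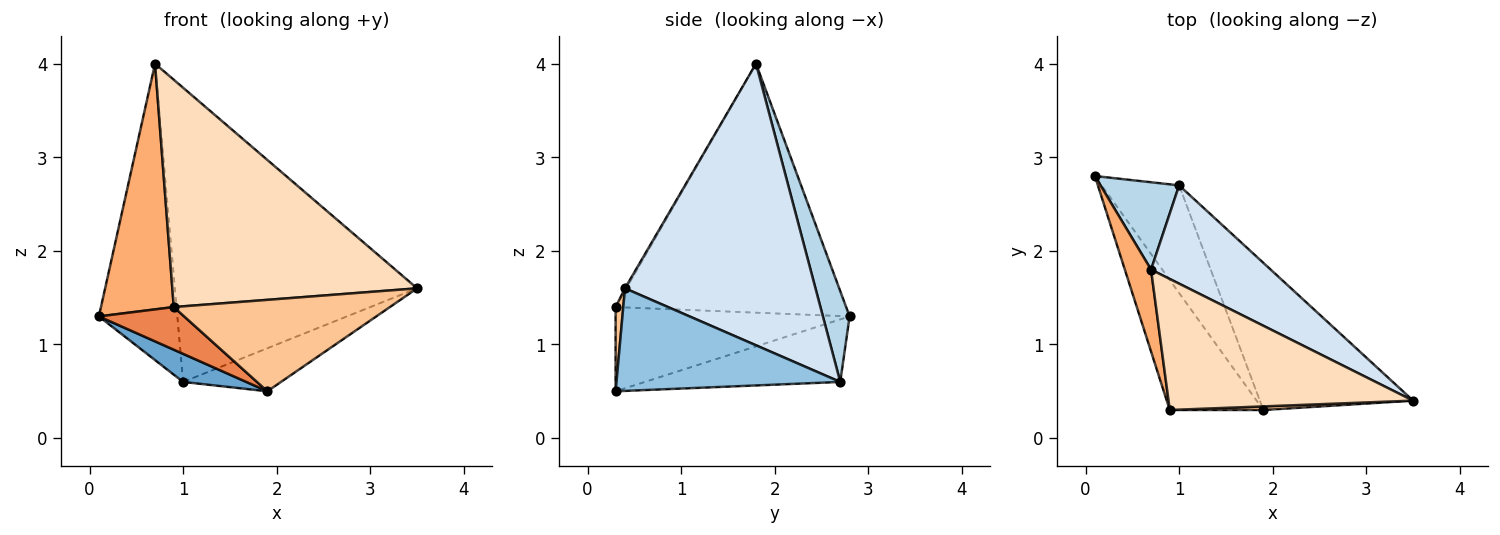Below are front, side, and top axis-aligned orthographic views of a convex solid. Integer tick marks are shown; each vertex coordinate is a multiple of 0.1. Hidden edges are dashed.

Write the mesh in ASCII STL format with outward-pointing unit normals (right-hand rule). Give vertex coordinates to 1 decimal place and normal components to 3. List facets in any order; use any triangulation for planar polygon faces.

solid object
 facet normal -0.615 -0.199 -0.763
  outer loop
   vertex 1.0 2.7 0.6
   vertex 1.9 0.3 0.5
   vertex 0.1 2.8 1.3
  endloop
 endfacet
 facet normal 0.540 0.236 -0.808
  outer loop
   vertex 1.0 2.7 0.6
   vertex 3.5 0.4 1.6
   vertex 1.9 0.3 0.5
  endloop
 endfacet
 facet normal 0.310 0.912 0.269
  outer loop
   vertex 1.0 2.7 0.6
   vertex 0.1 2.8 1.3
   vertex 0.7 1.8 4.0
  endloop
 endfacet
 facet normal 0.598 0.760 0.254
  outer loop
   vertex 1.0 2.7 0.6
   vertex 0.7 1.8 4.0
   vertex 3.5 0.4 1.6
  endloop
 endfacet
 facet normal -0.650 -0.237 -0.722
  outer loop
   vertex 0.9 0.3 1.4
   vertex 0.1 2.8 1.3
   vertex 1.9 0.3 0.5
  endloop
 endfacet
 facet normal -0.949 -0.300 0.100
  outer loop
   vertex 0.9 0.3 1.4
   vertex 0.7 1.8 4.0
   vertex 0.1 2.8 1.3
  endloop
 endfacet
 facet normal 0.035 -0.999 0.039
  outer loop
   vertex 0.9 0.3 1.4
   vertex 1.9 0.3 0.5
   vertex 3.5 0.4 1.6
  endloop
 endfacet
 facet normal -0.005 -0.866 0.499
  outer loop
   vertex 0.9 0.3 1.4
   vertex 3.5 0.4 1.6
   vertex 0.7 1.8 4.0
  endloop
 endfacet
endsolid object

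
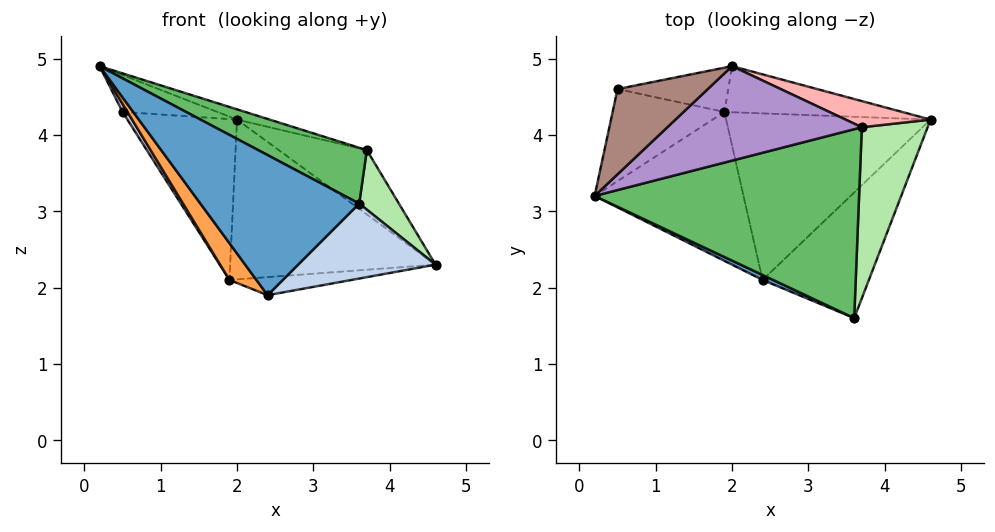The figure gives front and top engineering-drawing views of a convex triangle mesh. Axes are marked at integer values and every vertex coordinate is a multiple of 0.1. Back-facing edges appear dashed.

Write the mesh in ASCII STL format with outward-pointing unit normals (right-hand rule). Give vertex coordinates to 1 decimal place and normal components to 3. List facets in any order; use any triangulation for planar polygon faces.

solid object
 facet normal -0.412 -0.911 0.032
  outer loop
   vertex 2.4 2.1 1.9
   vertex 3.6 1.6 3.1
   vertex 0.2 3.2 4.9
  endloop
 endfacet
 facet normal 0.542 -0.431 -0.722
  outer loop
   vertex 2.4 2.1 1.9
   vertex 4.6 4.2 2.3
   vertex 3.6 1.6 3.1
  endloop
 endfacet
 facet normal -0.822 -0.137 -0.553
  outer loop
   vertex 1.9 4.3 2.1
   vertex 2.4 2.1 1.9
   vertex 0.2 3.2 4.9
  endloop
 endfacet
 facet normal 0.077 0.108 -0.991
  outer loop
   vertex 1.9 4.3 2.1
   vertex 4.6 4.2 2.3
   vertex 2.4 2.1 1.9
  endloop
 endfacet
 facet normal 0.351 -0.265 0.898
  outer loop
   vertex 3.7 4.1 3.8
   vertex 0.2 3.2 4.9
   vertex 3.6 1.6 3.1
  endloop
 endfacet
 facet normal 0.850 -0.173 0.498
  outer loop
   vertex 3.7 4.1 3.8
   vertex 3.6 1.6 3.1
   vertex 4.6 4.2 2.3
  endloop
 endfacet
 facet normal 0.056 0.959 -0.277
  outer loop
   vertex 2.0 4.9 4.2
   vertex 4.6 4.2 2.3
   vertex 1.9 4.3 2.1
  endloop
 endfacet
 facet normal 0.465 0.820 0.333
  outer loop
   vertex 2.0 4.9 4.2
   vertex 3.7 4.1 3.8
   vertex 4.6 4.2 2.3
  endloop
 endfacet
 facet normal 0.274 0.104 0.956
  outer loop
   vertex 2.0 4.9 4.2
   vertex 0.2 3.2 4.9
   vertex 3.7 4.1 3.8
  endloop
 endfacet
 facet normal -0.846 -0.047 -0.532
  outer loop
   vertex 0.5 4.6 4.3
   vertex 1.9 4.3 2.1
   vertex 0.2 3.2 4.9
  endloop
 endfacet
 facet normal -0.018 0.397 0.918
  outer loop
   vertex 0.5 4.6 4.3
   vertex 0.2 3.2 4.9
   vertex 2.0 4.9 4.2
  endloop
 endfacet
 facet normal -0.206 0.943 -0.260
  outer loop
   vertex 0.5 4.6 4.3
   vertex 2.0 4.9 4.2
   vertex 1.9 4.3 2.1
  endloop
 endfacet
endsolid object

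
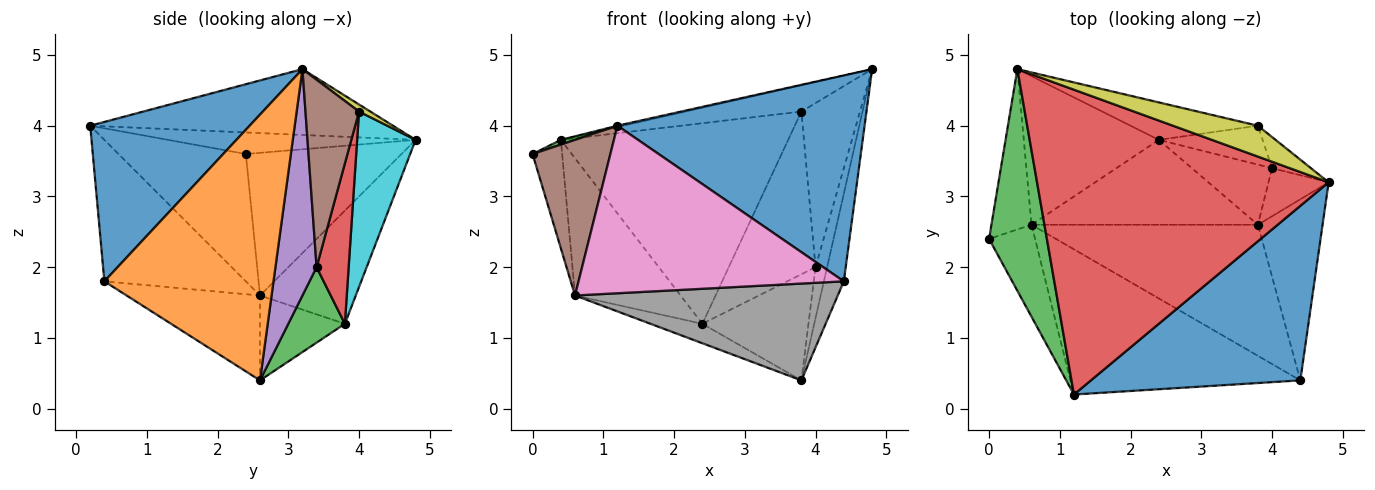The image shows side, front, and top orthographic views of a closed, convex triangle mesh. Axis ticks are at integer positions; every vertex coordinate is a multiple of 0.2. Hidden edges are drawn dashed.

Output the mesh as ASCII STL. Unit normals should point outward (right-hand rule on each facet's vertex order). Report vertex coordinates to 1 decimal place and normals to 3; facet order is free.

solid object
 facet normal 0.442 -0.685 0.580
  outer loop
   vertex 4.4 0.4 1.8
   vertex 4.8 3.2 4.8
   vertex 1.2 0.2 4.0
  endloop
 endfacet
 facet normal 0.965 0.114 -0.235
  outer loop
   vertex 4.4 0.4 1.8
   vertex 3.8 2.6 0.4
   vertex 4.8 3.2 4.8
  endloop
 endfacet
 facet normal -0.349 -0.020 0.937
  outer loop
   vertex 0.4 4.8 3.8
   vertex 0.0 2.4 3.6
   vertex 1.2 0.2 4.0
  endloop
 endfacet
 facet normal -0.220 0.004 0.975
  outer loop
   vertex 0.4 4.8 3.8
   vertex 1.2 0.2 4.0
   vertex 4.8 3.2 4.8
  endloop
 endfacet
 facet normal -0.947 0.180 -0.266
  outer loop
   vertex 0.6 2.6 1.6
   vertex 0.0 2.4 3.6
   vertex 0.4 4.8 3.8
  endloop
 endfacet
 facet normal -0.815 -0.498 -0.294
  outer loop
   vertex 0.6 2.6 1.6
   vertex 1.2 0.2 4.0
   vertex 0.0 2.4 3.6
  endloop
 endfacet
 facet normal -0.374 -0.701 -0.607
  outer loop
   vertex 0.6 2.6 1.6
   vertex 4.4 0.4 1.8
   vertex 1.2 0.2 4.0
  endloop
 endfacet
 facet normal -0.289 -0.569 -0.770
  outer loop
   vertex 0.6 2.6 1.6
   vertex 3.8 2.6 0.4
   vertex 4.4 0.4 1.8
  endloop
 endfacet
 facet normal 0.063 0.648 0.759
  outer loop
   vertex 3.8 4.0 4.2
   vertex 0.4 4.8 3.8
   vertex 4.8 3.2 4.8
  endloop
 endfacet
 facet normal 0.245 0.953 -0.178
  outer loop
   vertex 2.4 3.8 1.2
   vertex 0.4 4.8 3.8
   vertex 3.8 4.0 4.2
  endloop
 endfacet
 facet normal -0.343 0.210 -0.915
  outer loop
   vertex 2.4 3.8 1.2
   vertex 3.8 2.6 0.4
   vertex 0.6 2.6 1.6
  endloop
 endfacet
 facet normal -0.524 0.578 -0.626
  outer loop
   vertex 2.4 3.8 1.2
   vertex 0.6 2.6 1.6
   vertex 0.4 4.8 3.8
  endloop
 endfacet
 facet normal 0.421 0.789 -0.447
  outer loop
   vertex 4.0 3.4 2.0
   vertex 3.8 2.6 0.4
   vertex 2.4 3.8 1.2
  endloop
 endfacet
 facet normal 0.338 0.915 -0.219
  outer loop
   vertex 4.0 3.4 2.0
   vertex 2.4 3.8 1.2
   vertex 3.8 4.0 4.2
  endloop
 endfacet
 facet normal 0.933 0.262 -0.248
  outer loop
   vertex 4.0 3.4 2.0
   vertex 4.8 3.2 4.8
   vertex 3.8 2.6 0.4
  endloop
 endfacet
 facet normal 0.668 0.731 -0.139
  outer loop
   vertex 4.0 3.4 2.0
   vertex 3.8 4.0 4.2
   vertex 4.8 3.2 4.8
  endloop
 endfacet
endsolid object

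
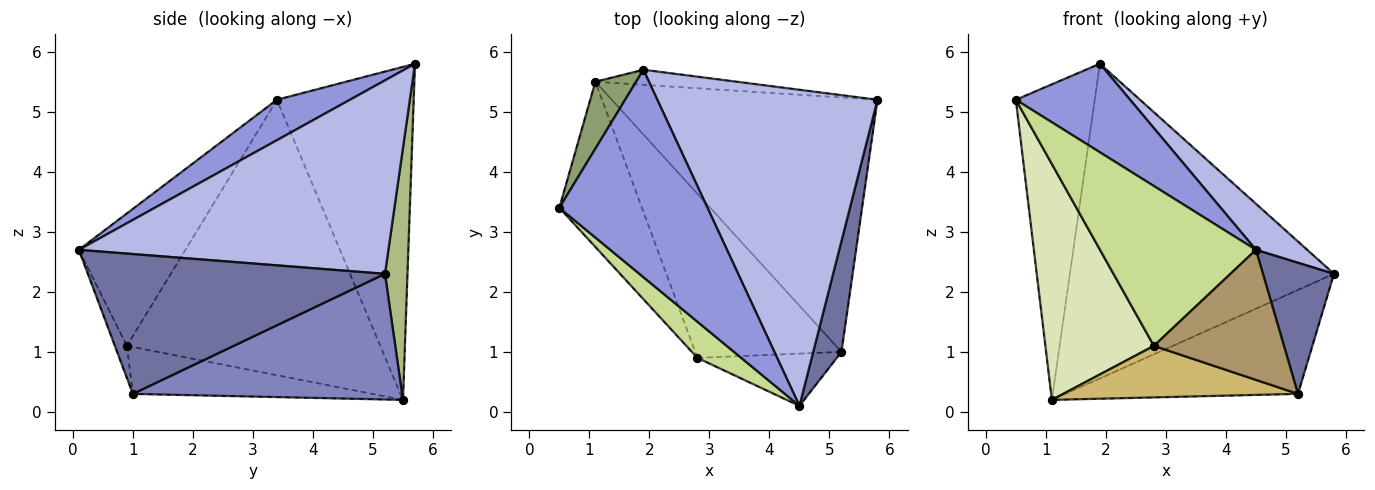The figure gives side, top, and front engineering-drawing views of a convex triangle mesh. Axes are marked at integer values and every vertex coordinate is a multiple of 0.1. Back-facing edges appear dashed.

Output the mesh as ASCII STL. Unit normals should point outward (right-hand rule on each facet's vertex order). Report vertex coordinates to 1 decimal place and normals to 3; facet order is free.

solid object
 facet normal 0.954 -0.228 0.193
  outer loop
   vertex 5.2 1.0 0.3
   vertex 5.8 5.2 2.3
   vertex 4.5 0.1 2.7
  endloop
 endfacet
 facet normal 0.401 0.347 -0.848
  outer loop
   vertex 5.2 1.0 0.3
   vertex 1.1 5.5 0.2
   vertex 5.8 5.2 2.3
  endloop
 endfacet
 facet normal 0.243 -0.381 0.892
  outer loop
   vertex 1.9 5.7 5.8
   vertex 0.5 3.4 5.2
   vertex 4.5 0.1 2.7
  endloop
 endfacet
 facet normal 0.656 -0.109 0.747
  outer loop
   vertex 1.9 5.7 5.8
   vertex 4.5 0.1 2.7
   vertex 5.8 5.2 2.3
  endloop
 endfacet
 facet normal -0.861 0.497 0.105
  outer loop
   vertex 1.9 5.7 5.8
   vertex 1.1 5.5 0.2
   vertex 0.5 3.4 5.2
  endloop
 endfacet
 facet normal 0.085 0.995 -0.048
  outer loop
   vertex 1.9 5.7 5.8
   vertex 5.8 5.2 2.3
   vertex 1.1 5.5 0.2
  endloop
 endfacet
 facet normal -0.555 -0.812 0.184
  outer loop
   vertex 2.8 0.9 1.1
   vertex 4.5 0.1 2.7
   vertex 0.5 3.4 5.2
  endloop
 endfacet
 facet normal -0.886 -0.380 -0.266
  outer loop
   vertex 2.8 0.9 1.1
   vertex 0.5 3.4 5.2
   vertex 1.1 5.5 0.2
  endloop
 endfacet
 facet normal -0.085 -0.924 -0.372
  outer loop
   vertex 2.8 0.9 1.1
   vertex 5.2 1.0 0.3
   vertex 4.5 0.1 2.7
  endloop
 endfacet
 facet normal -0.292 -0.287 -0.912
  outer loop
   vertex 2.8 0.9 1.1
   vertex 1.1 5.5 0.2
   vertex 5.2 1.0 0.3
  endloop
 endfacet
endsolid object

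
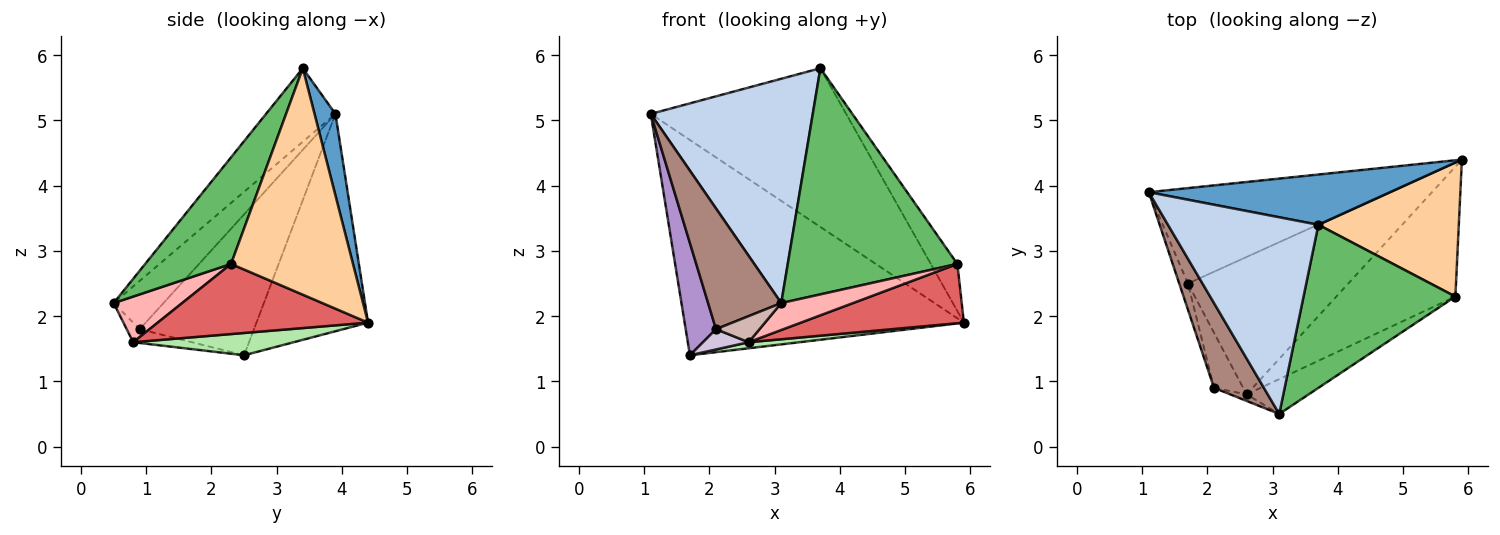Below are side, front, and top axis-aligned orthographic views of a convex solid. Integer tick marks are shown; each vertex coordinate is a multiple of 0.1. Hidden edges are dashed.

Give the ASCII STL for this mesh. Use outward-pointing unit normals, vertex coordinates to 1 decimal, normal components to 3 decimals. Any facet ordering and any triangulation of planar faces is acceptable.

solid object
 facet normal 0.101 0.948 0.300
  outer loop
   vertex 3.7 3.4 5.8
   vertex 5.9 4.4 1.9
   vertex 1.1 3.9 5.1
  endloop
 endfacet
 facet normal -0.307 -0.716 0.628
  outer loop
   vertex 3.7 3.4 5.8
   vertex 1.1 3.9 5.1
   vertex 3.1 0.5 2.2
  endloop
 endfacet
 facet normal -0.343 0.859 -0.381
  outer loop
   vertex 1.7 2.5 1.4
   vertex 1.1 3.9 5.1
   vertex 5.9 4.4 1.9
  endloop
 endfacet
 facet normal 0.836 0.182 0.518
  outer loop
   vertex 5.8 2.3 2.8
   vertex 5.9 4.4 1.9
   vertex 3.7 3.4 5.8
  endloop
 endfacet
 facet normal 0.380 -0.750 0.541
  outer loop
   vertex 5.8 2.3 2.8
   vertex 3.7 3.4 5.8
   vertex 3.1 0.5 2.2
  endloop
 endfacet
 facet normal 0.138 -0.044 -0.990
  outer loop
   vertex 2.6 0.8 1.6
   vertex 1.7 2.5 1.4
   vertex 5.9 4.4 1.9
  endloop
 endfacet
 facet normal 0.472 -0.366 -0.802
  outer loop
   vertex 2.6 0.8 1.6
   vertex 5.9 4.4 1.9
   vertex 5.8 2.3 2.8
  endloop
 endfacet
 facet normal 0.504 -0.528 -0.684
  outer loop
   vertex 2.6 0.8 1.6
   vertex 5.8 2.3 2.8
   vertex 3.1 0.5 2.2
  endloop
 endfacet
 facet normal -0.965 -0.256 -0.060
  outer loop
   vertex 2.1 0.9 1.8
   vertex 1.1 3.9 5.1
   vertex 1.7 2.5 1.4
  endloop
 endfacet
 facet normal -0.406 -0.316 -0.857
  outer loop
   vertex 2.1 0.9 1.8
   vertex 1.7 2.5 1.4
   vertex 2.6 0.8 1.6
  endloop
 endfacet
 facet normal -0.487 -0.715 0.502
  outer loop
   vertex 2.1 0.9 1.8
   vertex 3.1 0.5 2.2
   vertex 1.1 3.9 5.1
  endloop
 endfacet
 facet normal -0.279 -0.931 -0.233
  outer loop
   vertex 2.1 0.9 1.8
   vertex 2.6 0.8 1.6
   vertex 3.1 0.5 2.2
  endloop
 endfacet
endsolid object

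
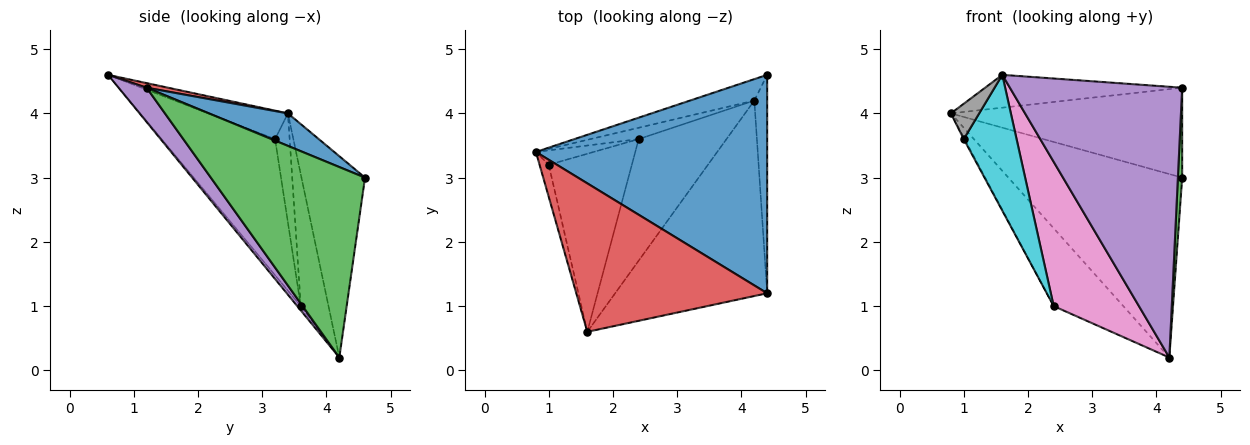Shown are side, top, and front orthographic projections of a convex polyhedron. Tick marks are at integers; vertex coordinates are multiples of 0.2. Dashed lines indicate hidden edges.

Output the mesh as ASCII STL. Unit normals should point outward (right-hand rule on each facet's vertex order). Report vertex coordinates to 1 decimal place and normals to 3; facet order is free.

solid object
 facet normal 0.129 0.378 0.917
  outer loop
   vertex 4.4 4.6 3.0
   vertex 0.8 3.4 4.0
   vertex 4.4 1.2 4.4
  endloop
 endfacet
 facet normal -0.341 0.934 -0.109
  outer loop
   vertex 4.2 4.2 0.2
   vertex 0.8 3.4 4.0
   vertex 4.4 4.6 3.0
  endloop
 endfacet
 facet normal 0.997 -0.028 -0.067
  outer loop
   vertex 4.2 4.2 0.2
   vertex 4.4 4.6 3.0
   vertex 4.4 1.2 4.4
  endloop
 endfacet
 facet normal 0.023 0.216 0.976
  outer loop
   vertex 1.6 0.6 4.6
   vertex 4.4 1.2 4.4
   vertex 0.8 3.4 4.0
  endloop
 endfacet
 facet normal 0.131 -0.804 -0.580
  outer loop
   vertex 1.6 0.6 4.6
   vertex 4.2 4.2 0.2
   vertex 4.4 1.2 4.4
  endloop
 endfacet
 facet normal -0.366 0.921 -0.134
  outer loop
   vertex 2.4 3.6 1.0
   vertex 0.8 3.4 4.0
   vertex 4.2 4.2 0.2
  endloop
 endfacet
 facet normal -0.031 -0.764 -0.644
  outer loop
   vertex 2.4 3.6 1.0
   vertex 4.2 4.2 0.2
   vertex 1.6 0.6 4.6
  endloop
 endfacet
 facet normal -0.902 -0.320 -0.291
  outer loop
   vertex 1.0 3.2 3.6
   vertex 1.6 0.6 4.6
   vertex 0.8 3.4 4.0
  endloop
 endfacet
 facet normal -0.883 0.052 -0.467
  outer loop
   vertex 1.0 3.2 3.6
   vertex 0.8 3.4 4.0
   vertex 2.4 3.6 1.0
  endloop
 endfacet
 facet normal -0.793 -0.369 -0.484
  outer loop
   vertex 1.0 3.2 3.6
   vertex 2.4 3.6 1.0
   vertex 1.6 0.6 4.6
  endloop
 endfacet
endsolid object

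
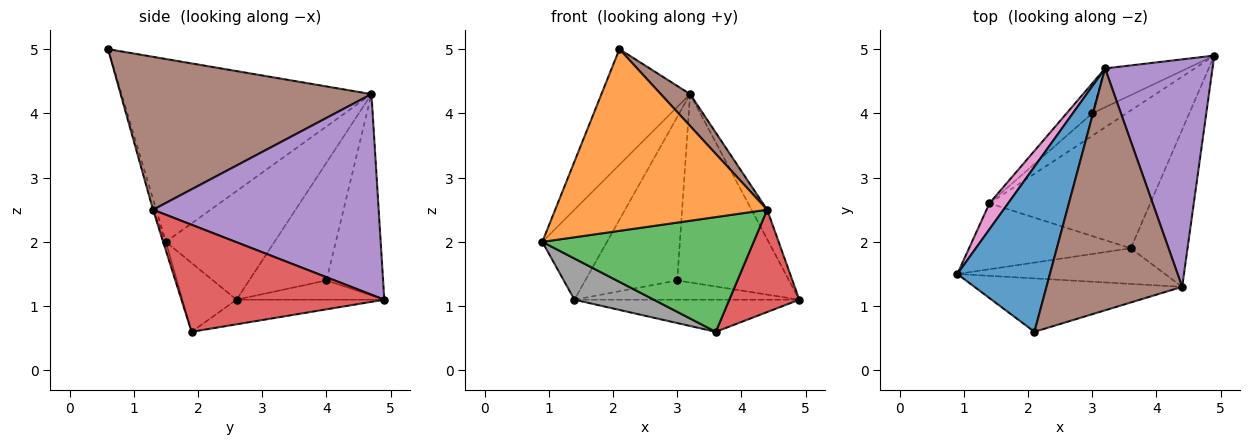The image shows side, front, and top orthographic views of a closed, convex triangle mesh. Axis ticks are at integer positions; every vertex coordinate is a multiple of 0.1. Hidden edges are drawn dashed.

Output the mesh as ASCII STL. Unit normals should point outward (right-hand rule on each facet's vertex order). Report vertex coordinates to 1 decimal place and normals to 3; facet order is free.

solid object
 facet normal -0.851 0.302 0.431
  outer loop
   vertex 3.2 4.7 4.3
   vertex 0.9 1.5 2.0
   vertex 2.1 0.6 5.0
  endloop
 endfacet
 facet normal -0.015 -0.959 -0.282
  outer loop
   vertex 4.4 1.3 2.5
   vertex 2.1 0.6 5.0
   vertex 0.9 1.5 2.0
  endloop
 endfacet
 facet normal -0.012 -0.955 -0.296
  outer loop
   vertex 4.4 1.3 2.5
   vertex 0.9 1.5 2.0
   vertex 3.6 1.9 0.6
  endloop
 endfacet
 facet normal 0.845 -0.292 -0.448
  outer loop
   vertex 4.4 1.3 2.5
   vertex 3.6 1.9 0.6
   vertex 4.9 4.9 1.1
  endloop
 endfacet
 facet normal 0.880 0.061 0.471
  outer loop
   vertex 4.4 1.3 2.5
   vertex 4.9 4.9 1.1
   vertex 3.2 4.7 4.3
  endloop
 endfacet
 facet normal 0.745 -0.087 0.661
  outer loop
   vertex 4.4 1.3 2.5
   vertex 3.2 4.7 4.3
   vertex 2.1 0.6 5.0
  endloop
 endfacet
 facet normal -0.850 0.506 0.146
  outer loop
   vertex 1.4 2.6 1.1
   vertex 0.9 1.5 2.0
   vertex 3.2 4.7 4.3
  endloop
 endfacet
 facet normal -0.340 -0.498 -0.798
  outer loop
   vertex 1.4 2.6 1.1
   vertex 3.6 1.9 0.6
   vertex 0.9 1.5 2.0
  endloop
 endfacet
 facet normal -0.148 0.224 -0.963
  outer loop
   vertex 1.4 2.6 1.1
   vertex 4.9 4.9 1.1
   vertex 3.6 1.9 0.6
  endloop
 endfacet
 facet normal -0.444 0.877 -0.181
  outer loop
   vertex 3.0 4.0 1.4
   vertex 3.2 4.7 4.3
   vertex 4.9 4.9 1.1
  endloop
 endfacet
 facet normal -0.394 0.600 -0.697
  outer loop
   vertex 3.0 4.0 1.4
   vertex 4.9 4.9 1.1
   vertex 1.4 2.6 1.1
  endloop
 endfacet
 facet normal -0.637 0.758 -0.139
  outer loop
   vertex 3.0 4.0 1.4
   vertex 1.4 2.6 1.1
   vertex 3.2 4.7 4.3
  endloop
 endfacet
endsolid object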